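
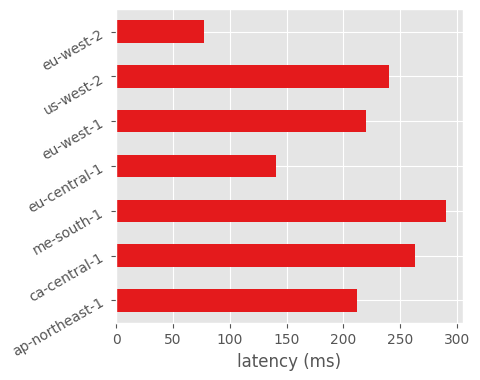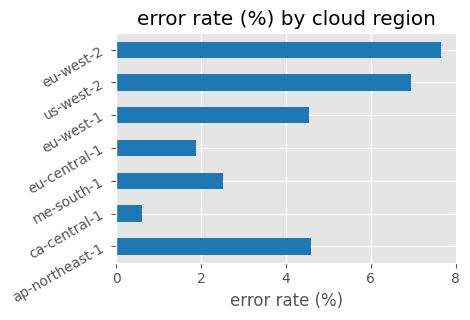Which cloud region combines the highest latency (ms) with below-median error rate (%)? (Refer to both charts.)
Chart 2 median error rate (%) ≈ 5; below-median cloud regions: ca-central-1, me-south-1, eu-central-1. Among those, me-south-1 has the highest latency (ms) (≈ 300).

me-south-1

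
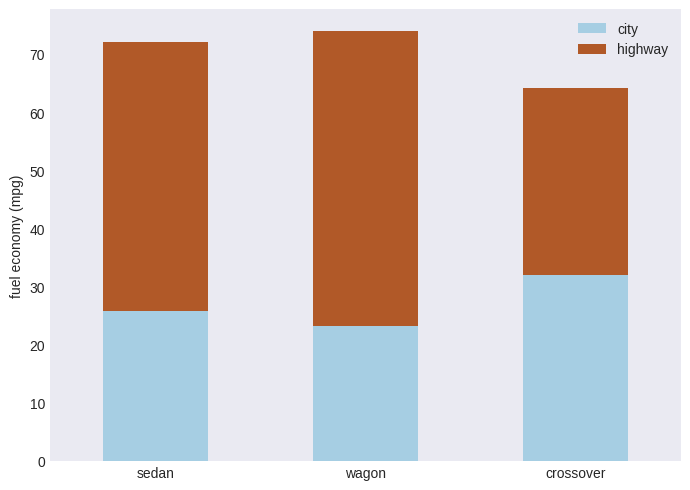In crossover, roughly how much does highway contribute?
highway top ≈ 60, bottom ≈ 30; segment ≈ 30.

≈ 30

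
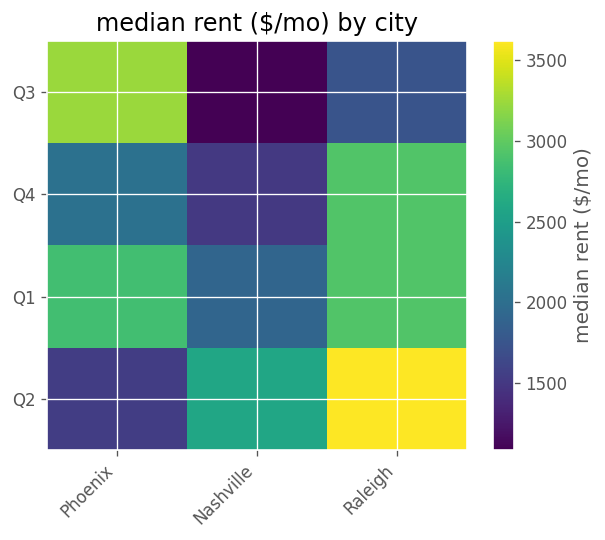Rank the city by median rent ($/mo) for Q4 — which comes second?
Phoenix

Top 3 for Q4: Raleigh ≈ 3000, Phoenix ≈ 2000, Nashville ≈ 1500.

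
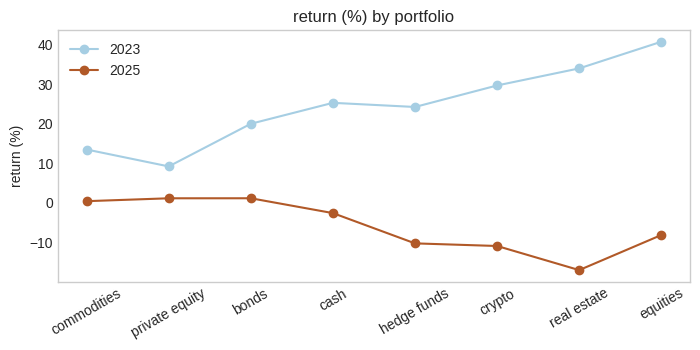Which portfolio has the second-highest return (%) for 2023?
real estate

Top 3 for 2023: equities ≈ 40, real estate ≈ 35, crypto ≈ 30.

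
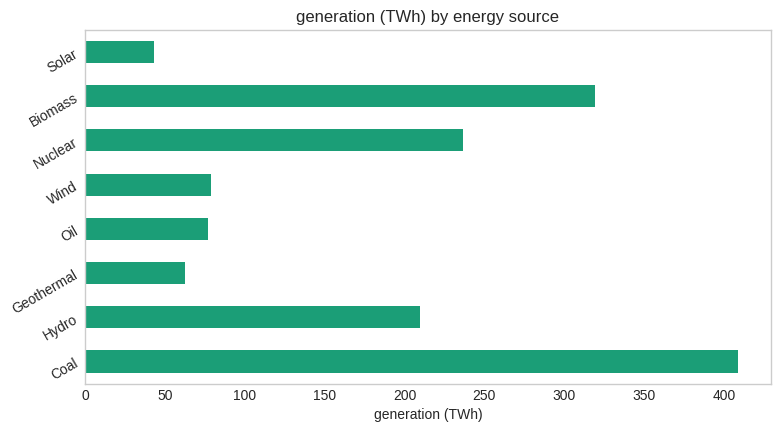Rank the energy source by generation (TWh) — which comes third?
Nuclear

Top 4: Coal ≈ 400, Biomass ≈ 300, Nuclear ≈ 250, Hydro ≈ 200.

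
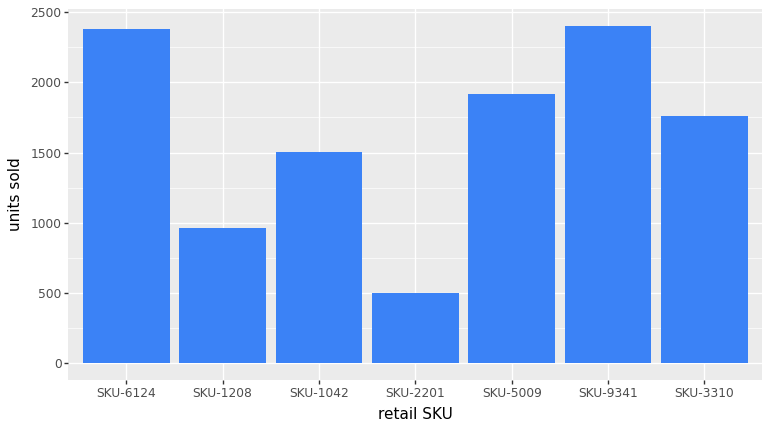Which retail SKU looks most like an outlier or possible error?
SKU-2201

SKU-2201 ≈ 400; the rest sit between ≈ 1000 and ≈ 2400.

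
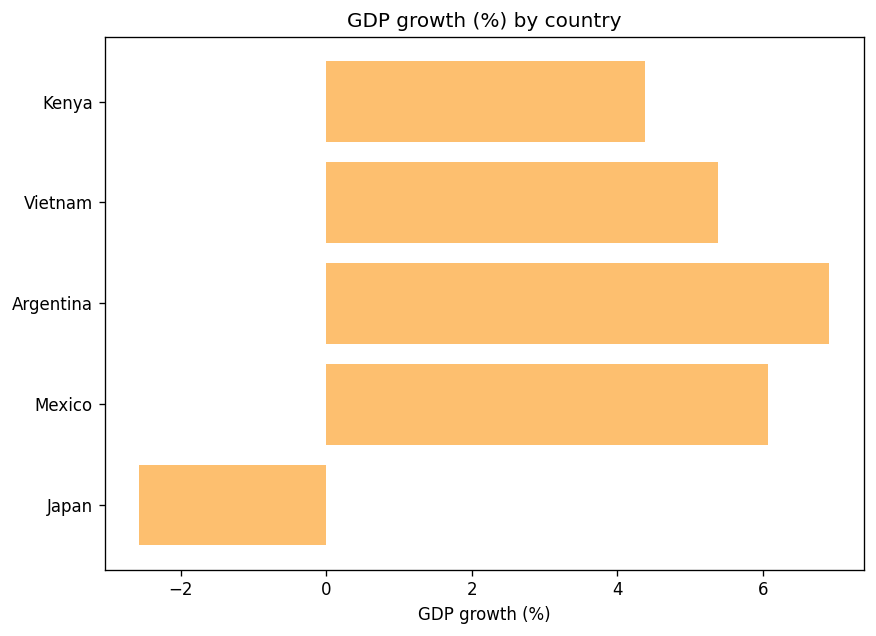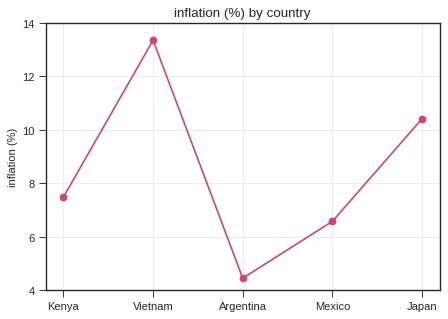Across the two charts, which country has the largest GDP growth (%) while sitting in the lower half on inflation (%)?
Chart 2 median inflation (%) ≈ 8; below-median countries: Argentina, Mexico. Among those, Argentina has the highest GDP growth (%) (≈ 7).

Argentina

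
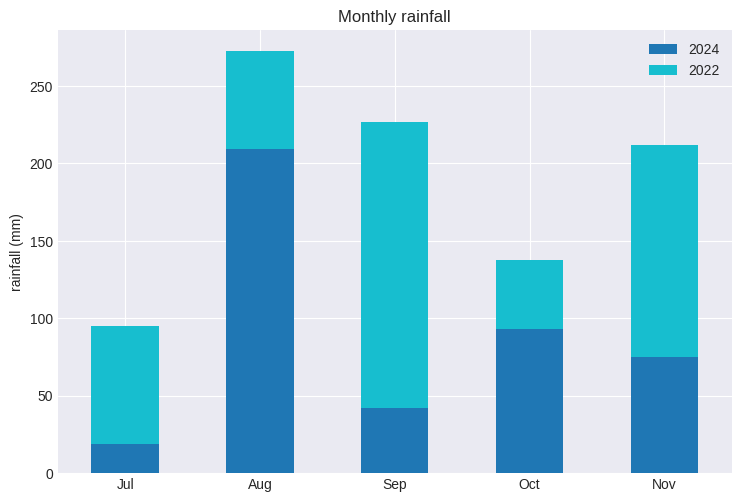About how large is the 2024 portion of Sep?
2024 top ≈ 50, bottom ≈ 0; segment ≈ 50.

≈ 50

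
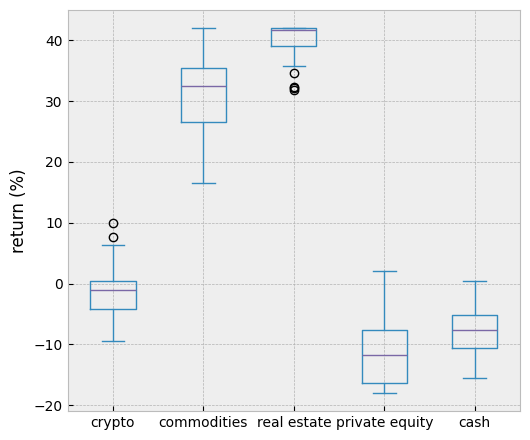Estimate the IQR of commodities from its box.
Q3 ≈ 35, Q1 ≈ 25; IQR ≈ 10.

≈ 10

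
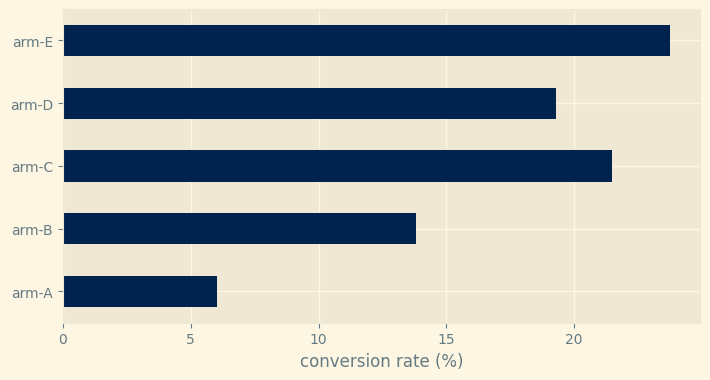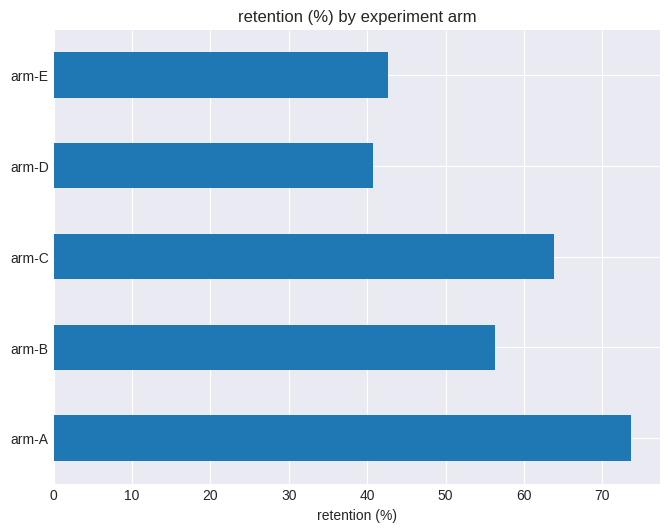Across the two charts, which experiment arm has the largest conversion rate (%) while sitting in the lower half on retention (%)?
arm-E

Chart 2 median retention (%) ≈ 60; below-median experiment arms: arm-D, arm-E. Among those, arm-E has the highest conversion rate (%) (≈ 25).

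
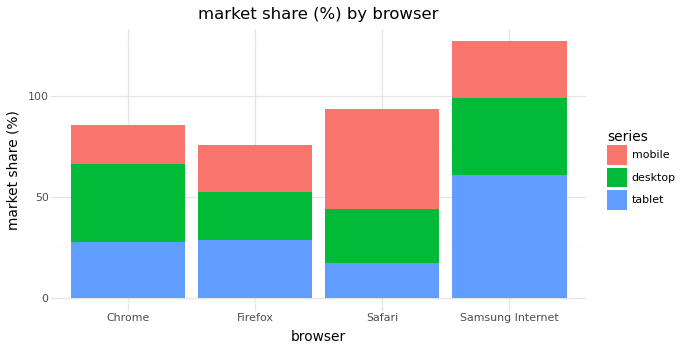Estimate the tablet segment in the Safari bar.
tablet top ≈ 20, bottom ≈ 0; segment ≈ 20.

≈ 20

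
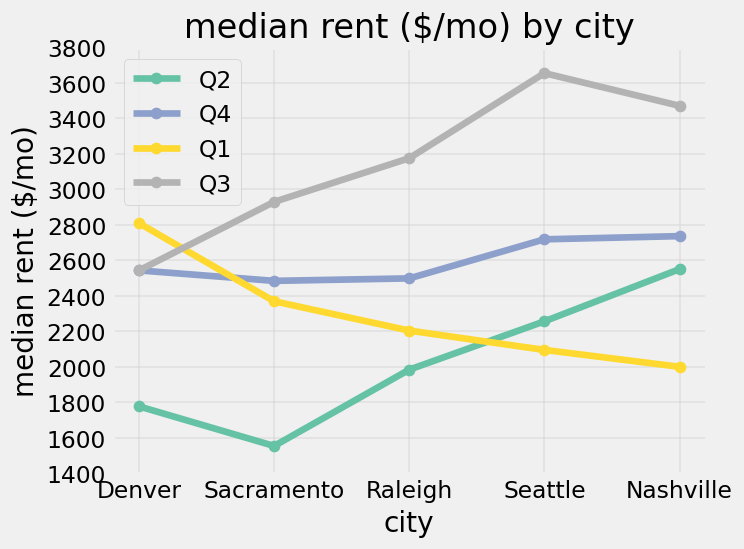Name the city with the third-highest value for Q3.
Raleigh

Top 4 for Q3: Seattle ≈ 3600, Nashville ≈ 3400, Raleigh ≈ 3200, Sacramento ≈ 3000.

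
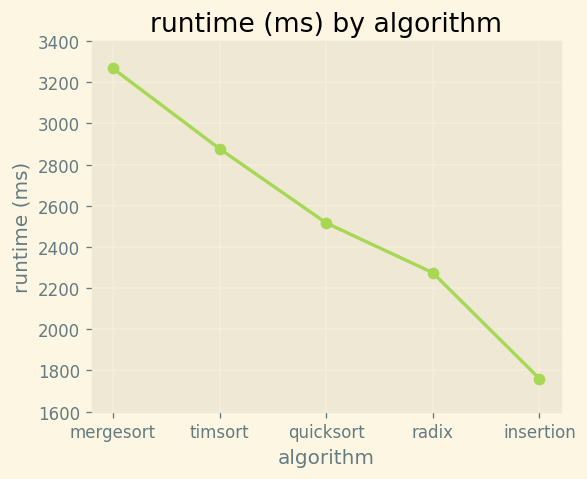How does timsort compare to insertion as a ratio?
timsort ≈ 2800, insertion ≈ 1800; 2800/1800 ≈ 1.56.

≈ 1.56×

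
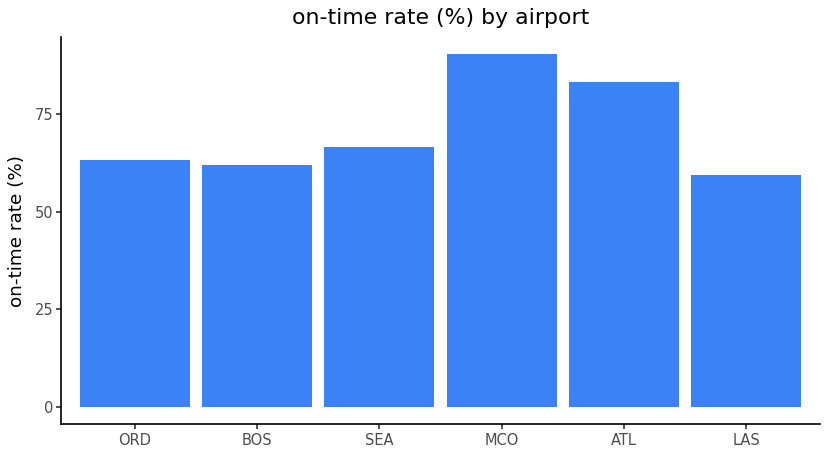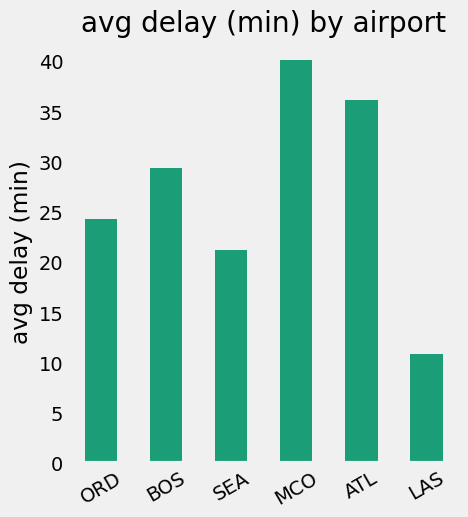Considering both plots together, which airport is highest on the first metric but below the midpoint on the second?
Chart 2 median avg delay (min) ≈ 25; below-median airports: ORD, SEA, LAS. Among those, SEA has the highest on-time rate (%) (≈ 70).

SEA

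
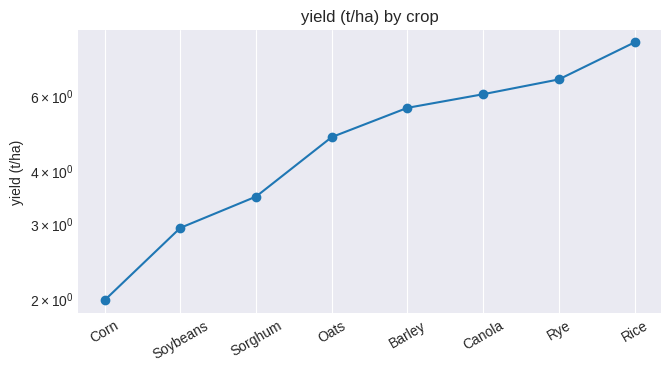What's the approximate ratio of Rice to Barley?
Rice ≈ 8.0, Barley ≈ 5.5; 8.0/5.5 ≈ 1.45.

≈ 1.45×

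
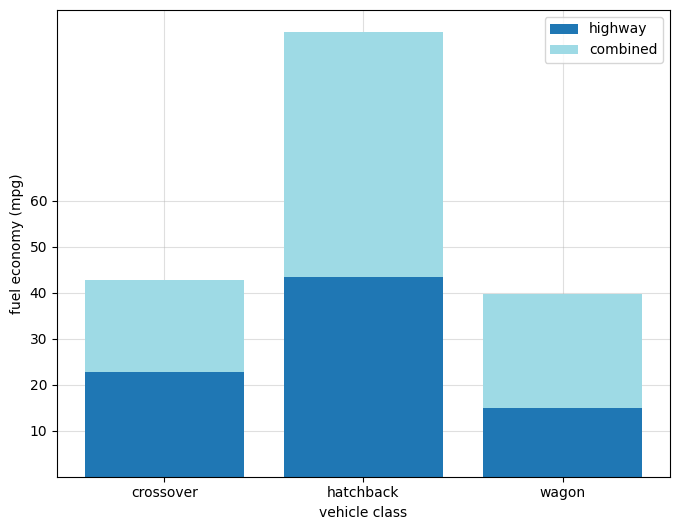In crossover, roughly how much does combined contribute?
≈ 20

combined top ≈ 40, bottom ≈ 20; segment ≈ 20.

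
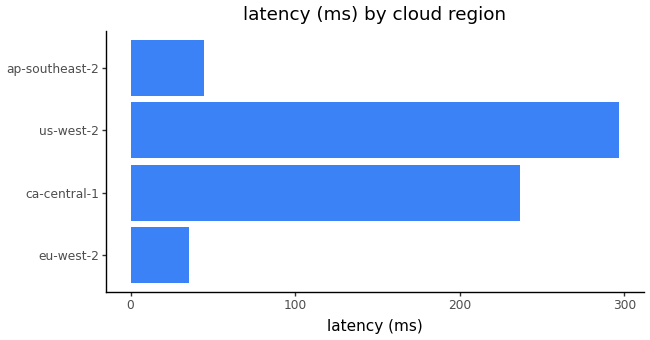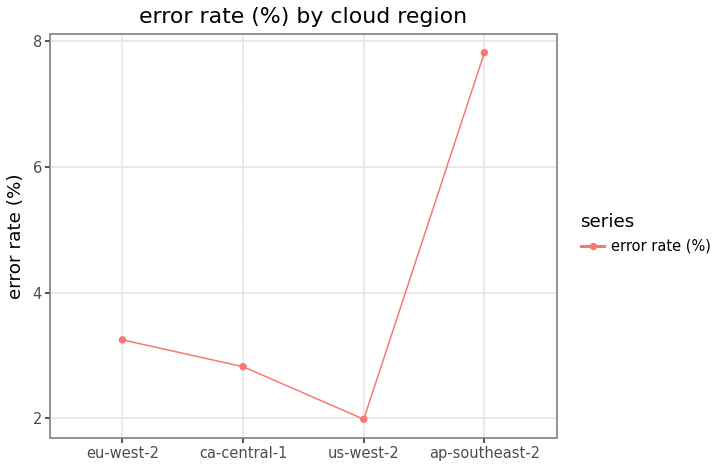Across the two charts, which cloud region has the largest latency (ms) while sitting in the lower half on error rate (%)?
us-west-2

Chart 2 median error rate (%) ≈ 3; below-median cloud regions: ca-central-1, us-west-2. Among those, us-west-2 has the highest latency (ms) (≈ 300).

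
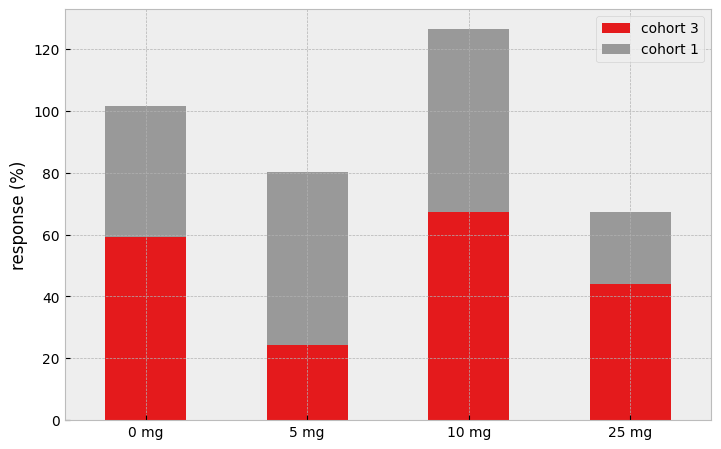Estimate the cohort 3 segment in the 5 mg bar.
≈ 20

cohort 3 top ≈ 20, bottom ≈ 0; segment ≈ 20.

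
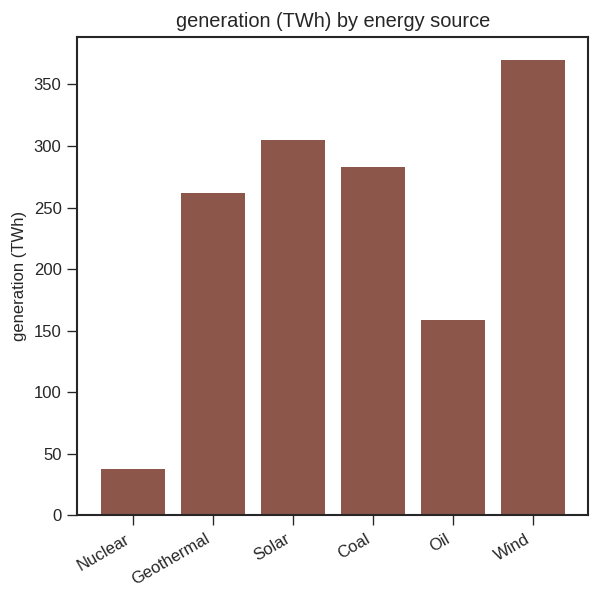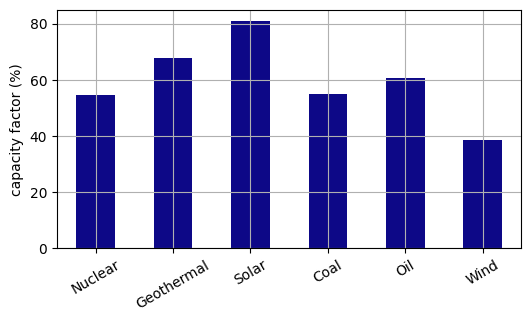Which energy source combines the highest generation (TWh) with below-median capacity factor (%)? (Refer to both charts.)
Wind

Chart 2 median capacity factor (%) ≈ 60; below-median energy sources: Nuclear, Coal, Wind. Among those, Wind has the highest generation (TWh) (≈ 350).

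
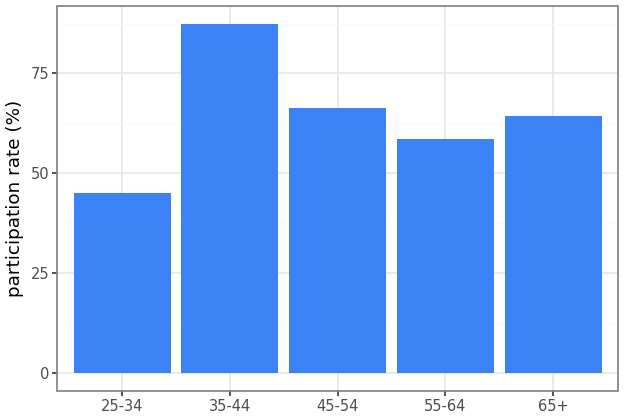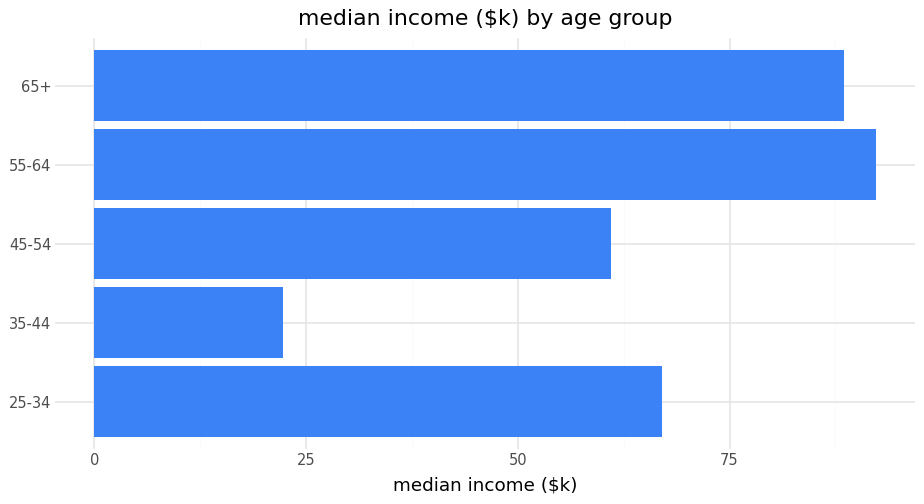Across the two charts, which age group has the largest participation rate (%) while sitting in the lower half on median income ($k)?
35-44

Chart 2 median median income ($k) ≈ 70; below-median age groups: 35-44, 45-54. Among those, 35-44 has the highest participation rate (%) (≈ 90).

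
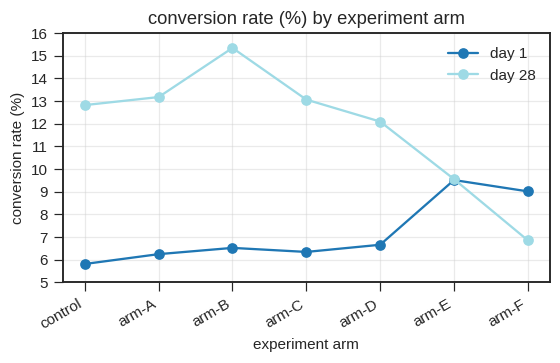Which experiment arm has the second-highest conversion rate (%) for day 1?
Top 3 for day 1: arm-E ≈ 10, arm-F ≈ 9, arm-D ≈ 7.

arm-F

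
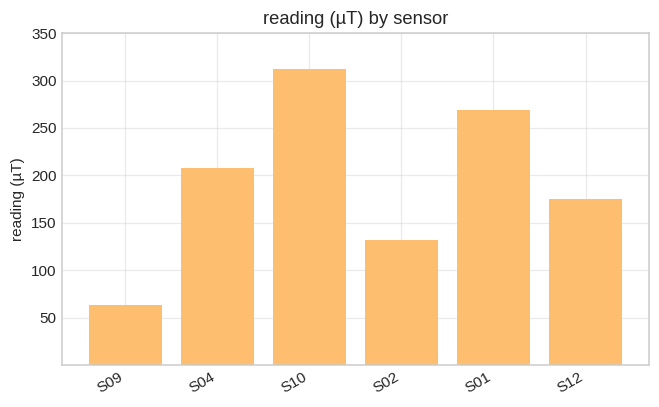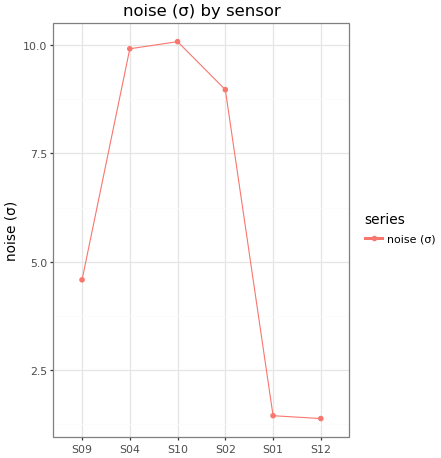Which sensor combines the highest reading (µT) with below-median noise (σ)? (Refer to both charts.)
S01

Chart 2 median noise (σ) ≈ 7; below-median sensors: S09, S01, S12. Among those, S01 has the highest reading (µT) (≈ 250).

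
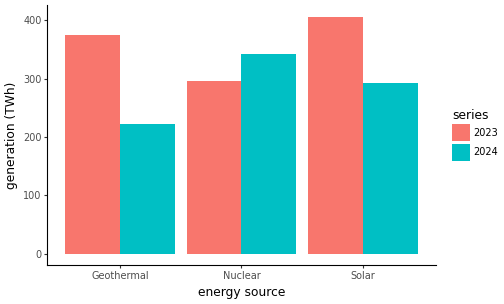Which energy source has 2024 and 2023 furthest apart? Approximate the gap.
Geothermal: 2024 ≈ 200, 2023 ≈ 400 → gap ≈ 200. Next-largest (Solar) is only ≈ 100.

Geothermal, ≈ 200 TWh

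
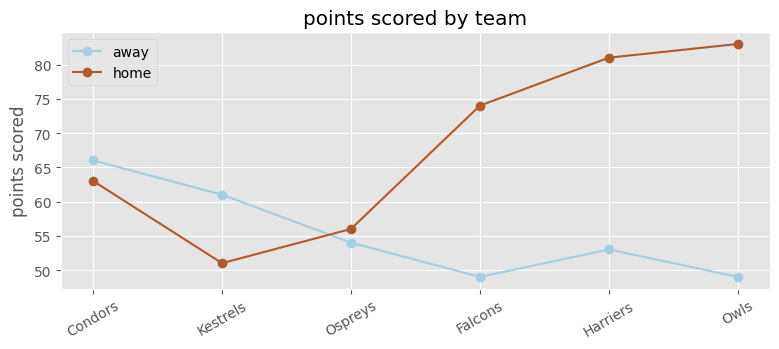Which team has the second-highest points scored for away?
Kestrels

Top 3 for away: Condors ≈ 65, Kestrels ≈ 60, Ospreys ≈ 55.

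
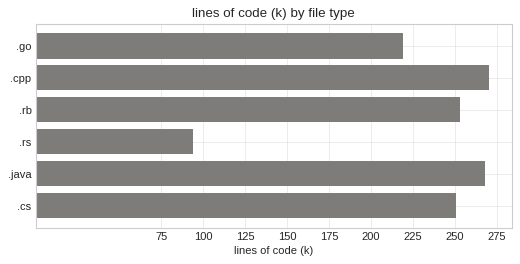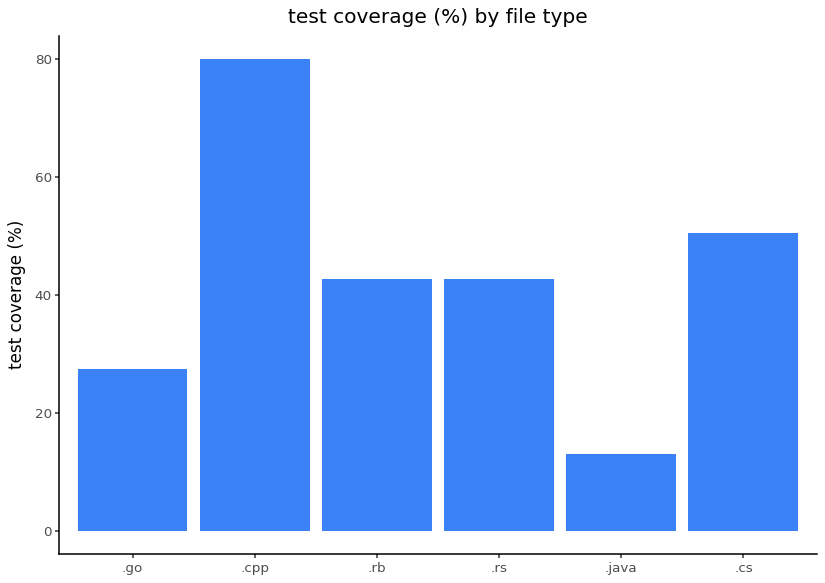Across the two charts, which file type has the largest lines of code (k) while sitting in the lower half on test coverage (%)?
.java

Chart 2 median test coverage (%) ≈ 40; below-median file types: .go, .rb, .java. Among those, .java has the highest lines of code (k) (≈ 275).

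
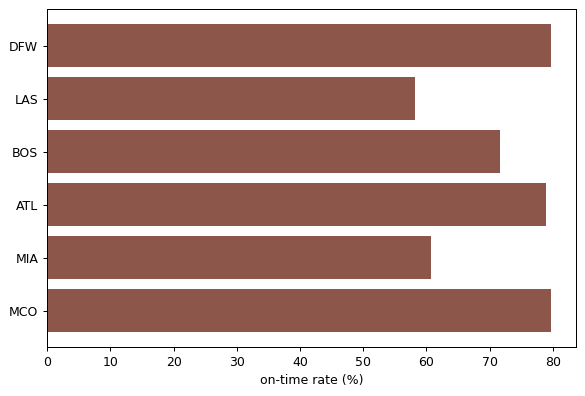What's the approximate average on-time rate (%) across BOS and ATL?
(70 + 80) / 2 ≈ 75.

≈ 75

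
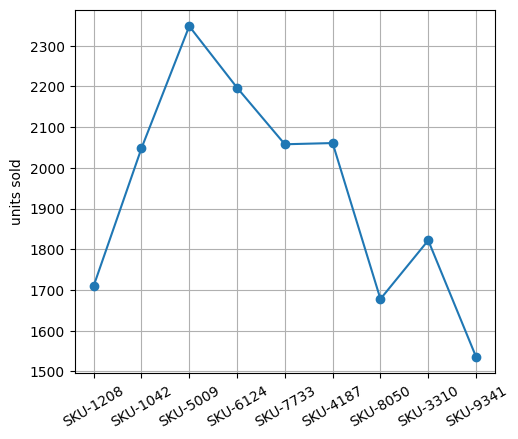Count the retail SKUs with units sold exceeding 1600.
8

Above 1600: SKU-1208, SKU-1042, SKU-5009, SKU-6124, SKU-7733, SKU-4187, SKU-8050, SKU-3310.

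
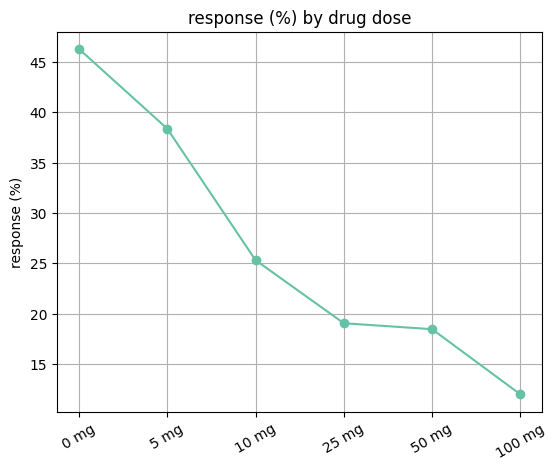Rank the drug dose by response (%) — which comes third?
10 mg

Top 4: 0 mg ≈ 45, 5 mg ≈ 40, 10 mg ≈ 25, 25 mg ≈ 20.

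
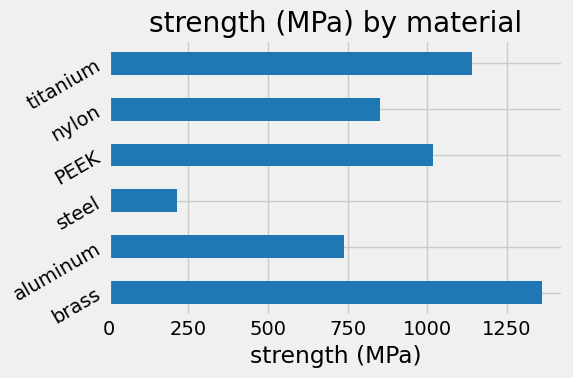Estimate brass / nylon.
brass ≈ 1400, nylon ≈ 800; 1400/800 ≈ 1.75.

≈ 1.75×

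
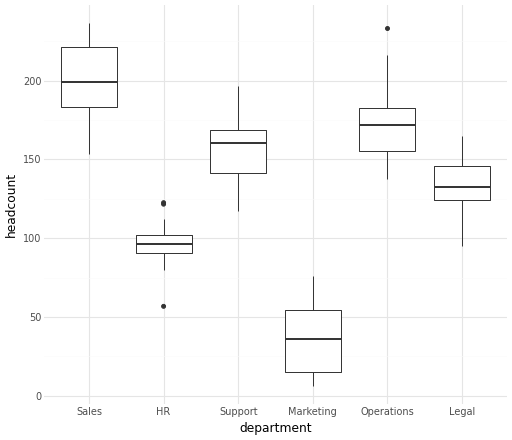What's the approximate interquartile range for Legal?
≈ 20

Q3 ≈ 140, Q1 ≈ 120; IQR ≈ 20.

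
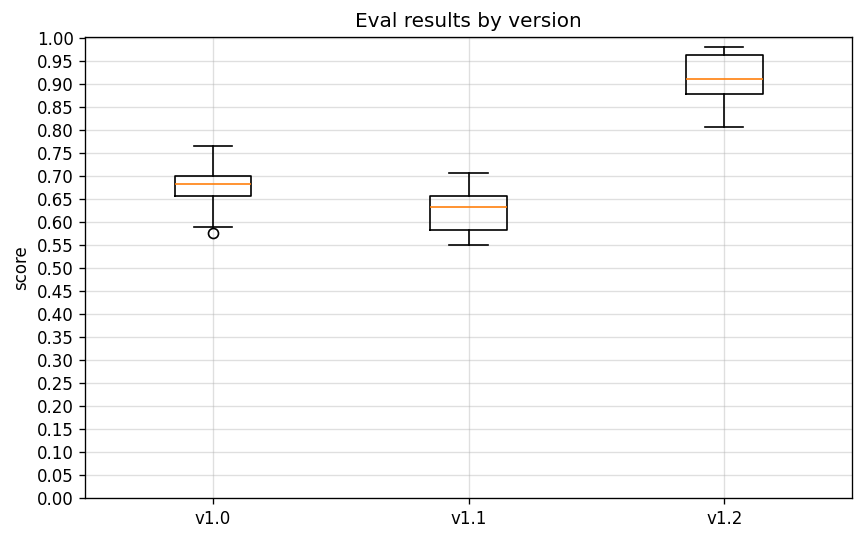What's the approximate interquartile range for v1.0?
Q3 ≈ 0.70, Q1 ≈ 0.65; IQR ≈ 0.05.

≈ 0.05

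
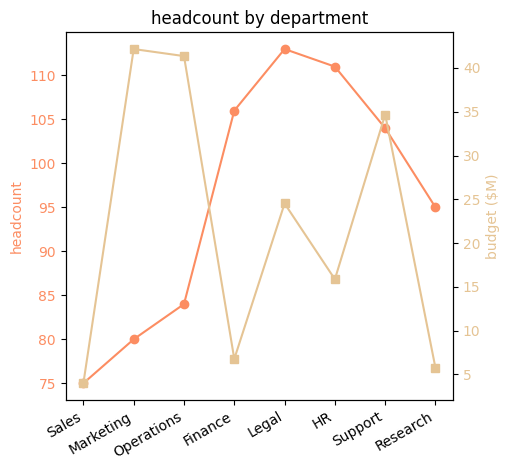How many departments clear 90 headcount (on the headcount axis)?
5

Above 90: Finance, Legal, HR, Support, Research.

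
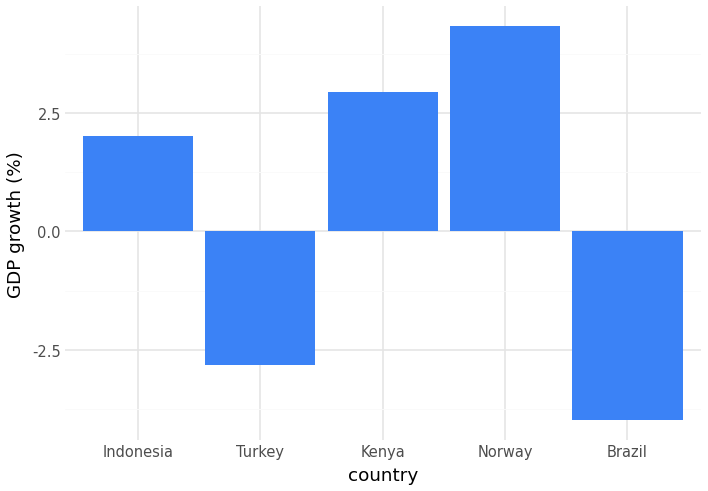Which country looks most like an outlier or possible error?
Brazil

Brazil ≈ -4; the rest sit between ≈ -3 and ≈ 4.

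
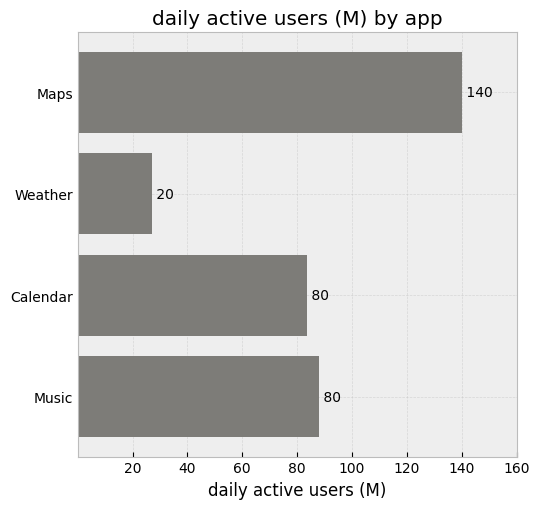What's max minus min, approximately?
Max Maps ≈ 140, min Weather ≈ 20; range ≈ 120.

≈ 120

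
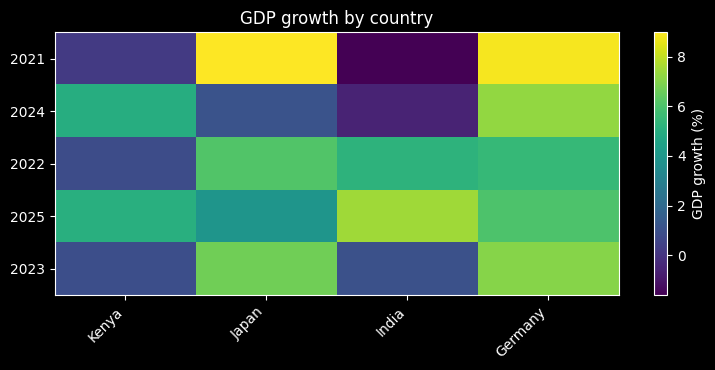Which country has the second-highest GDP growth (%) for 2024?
Top 3 for 2024: Germany ≈ 7, Kenya ≈ 5, Japan ≈ 1.

Kenya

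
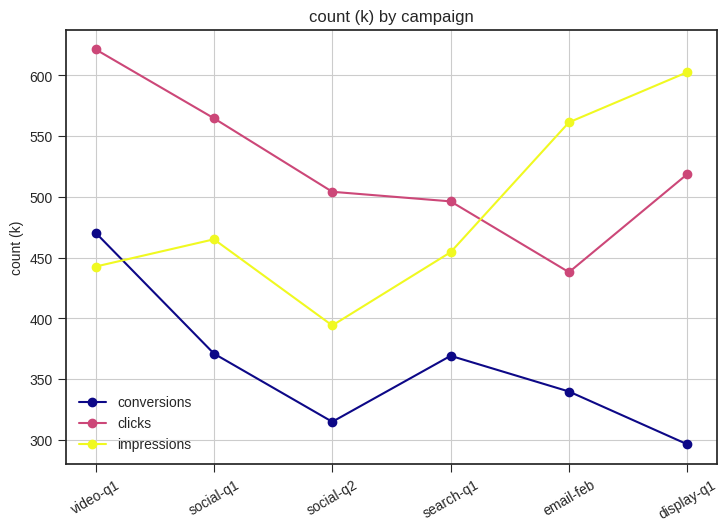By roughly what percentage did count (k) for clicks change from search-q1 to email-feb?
search-q1 ≈ 500, email-feb ≈ 450; (450 − 500) / 500 ≈ -10%.

≈ -10%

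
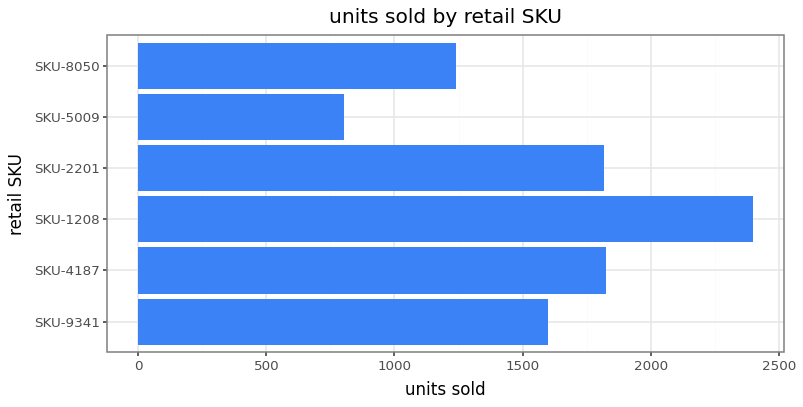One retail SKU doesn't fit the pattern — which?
SKU-5009 ≈ 800; the rest sit between ≈ 1200 and ≈ 2400.

SKU-5009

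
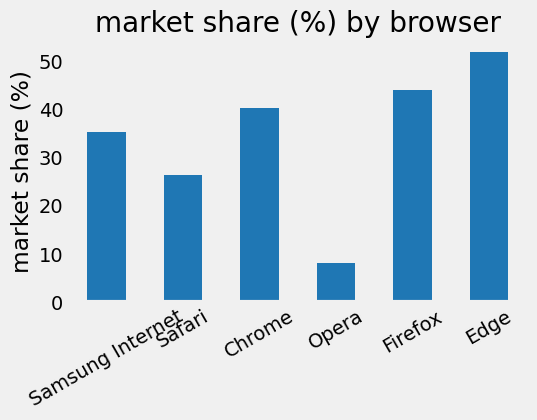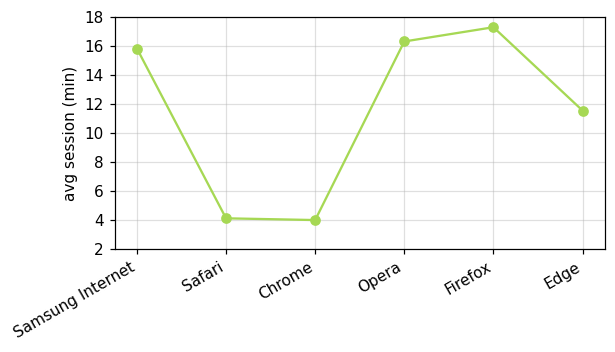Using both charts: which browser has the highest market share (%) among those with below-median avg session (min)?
Edge

Chart 2 median avg session (min) ≈ 14; below-median browsers: Safari, Chrome, Edge. Among those, Edge has the highest market share (%) (≈ 50).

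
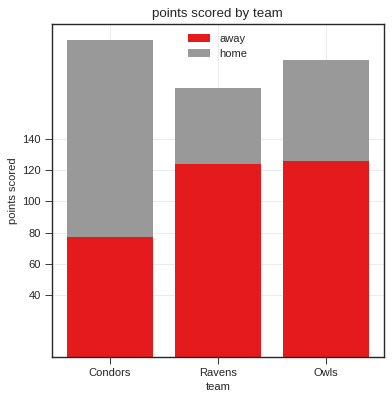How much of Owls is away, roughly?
≈ 120

away top ≈ 120, bottom ≈ 0; segment ≈ 120.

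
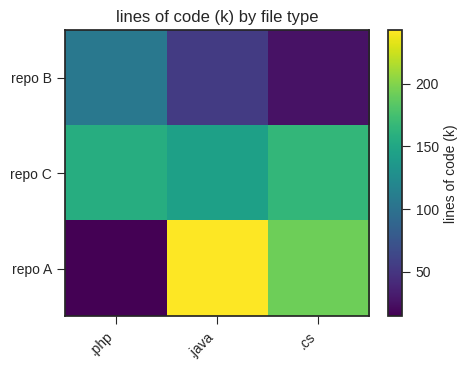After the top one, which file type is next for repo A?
Top 3 for repo A: .java ≈ 240, .cs ≈ 200, .php ≈ 20.

.cs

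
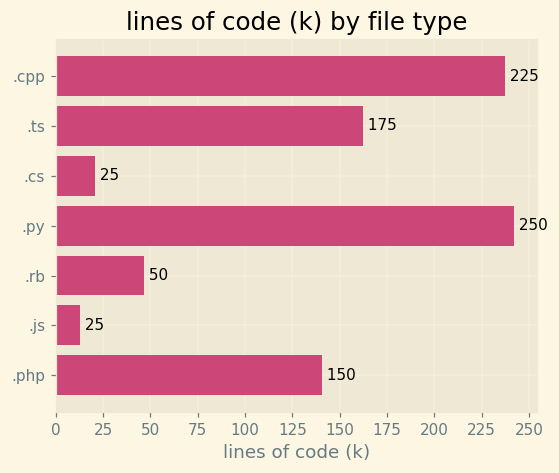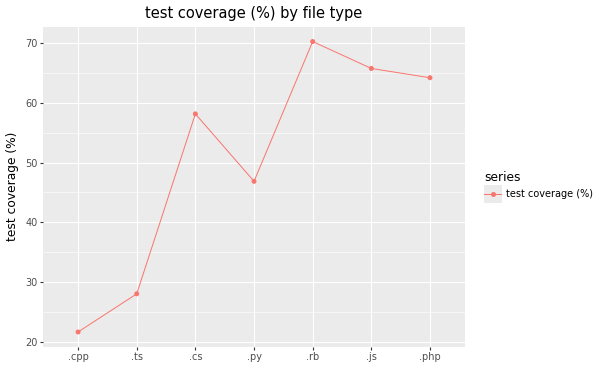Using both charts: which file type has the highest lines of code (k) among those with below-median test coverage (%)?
Chart 2 median test coverage (%) ≈ 60; below-median file types: .cpp, .ts, .py. Among those, .py has the highest lines of code (k) (≈ 250).

.py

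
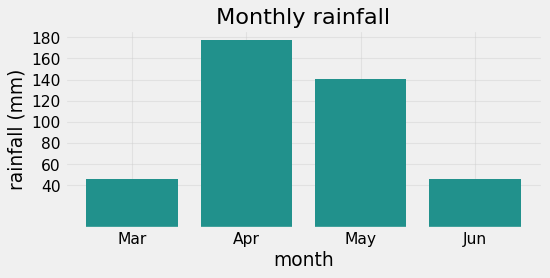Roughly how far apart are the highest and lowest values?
Max Apr ≈ 180, min Jun ≈ 40; range ≈ 140.

≈ 140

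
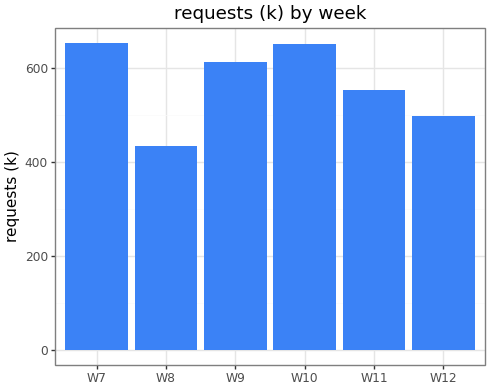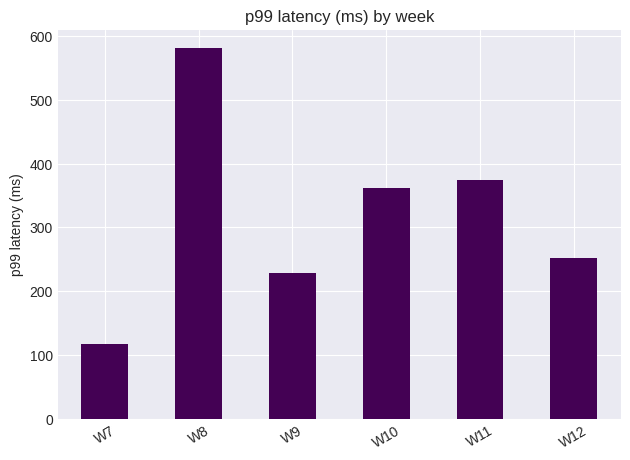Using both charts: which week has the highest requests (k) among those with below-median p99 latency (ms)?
Chart 2 median p99 latency (ms) ≈ 300; below-median weeks: W7, W9, W12. Among those, W7 has the highest requests (k) (≈ 700).

W7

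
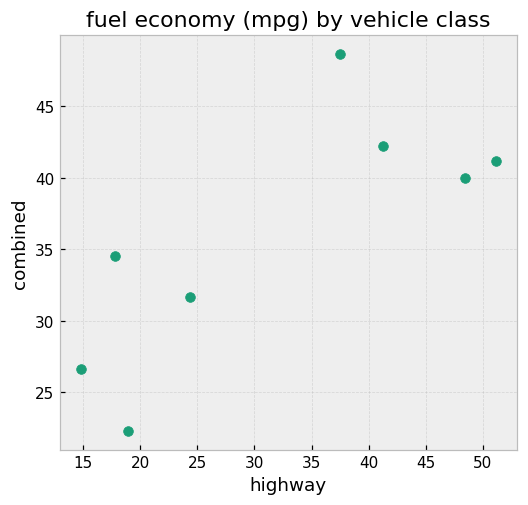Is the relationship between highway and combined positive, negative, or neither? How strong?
Points are positively correlated; strong (|r| ≈ 0.8).

positive, strong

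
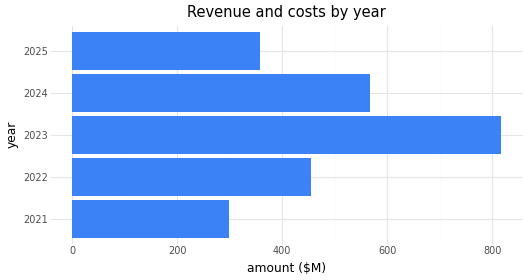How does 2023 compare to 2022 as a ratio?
≈ 1.6×

2023 ≈ 800, 2022 ≈ 500; 800/500 ≈ 1.6.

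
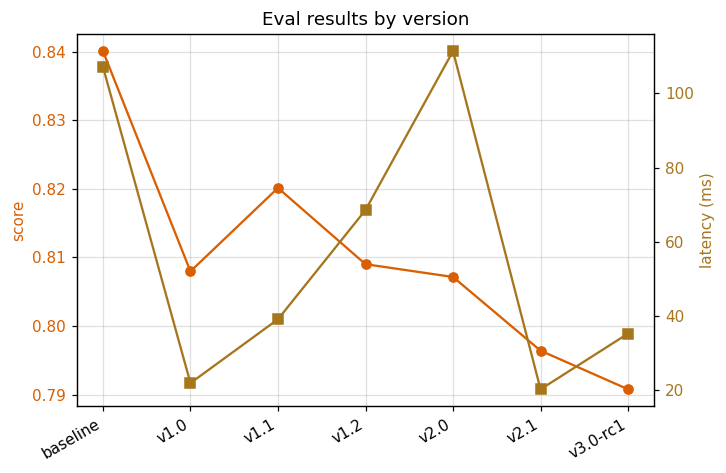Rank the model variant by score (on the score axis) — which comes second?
Top 3 (on the score axis): baseline ≈ 0.84, v1.1 ≈ 0.82, v1.2 ≈ 0.81.

v1.1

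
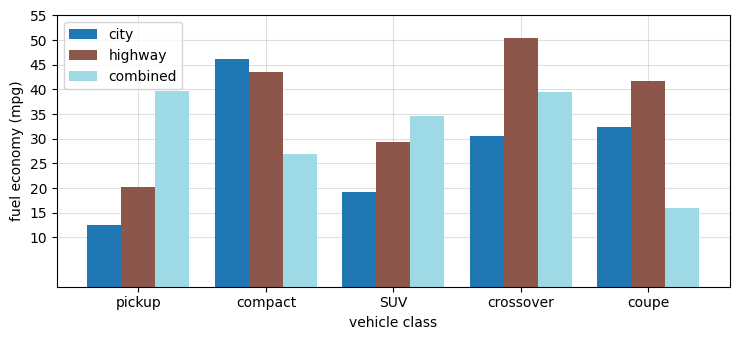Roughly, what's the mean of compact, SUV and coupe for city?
(45 + 20 + 30) / 3 ≈ 32.

≈ 32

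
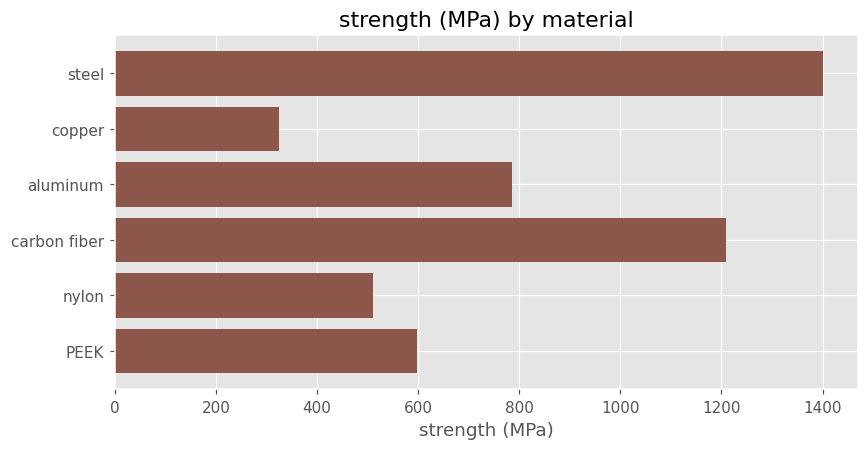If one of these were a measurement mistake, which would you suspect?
steel

steel ≈ 1400; the rest sit between ≈ 400 and ≈ 1200.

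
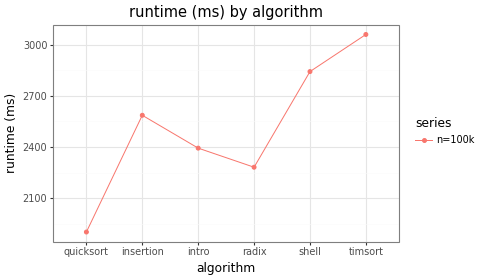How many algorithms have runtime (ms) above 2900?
Above 2900: timsort.

1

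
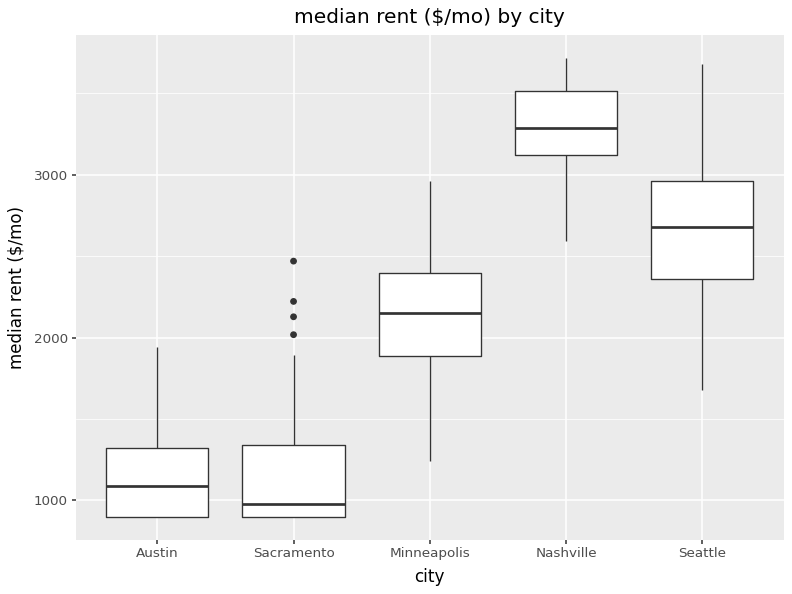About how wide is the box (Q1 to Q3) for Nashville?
≈ 400

Q3 ≈ 3600, Q1 ≈ 3200; IQR ≈ 400.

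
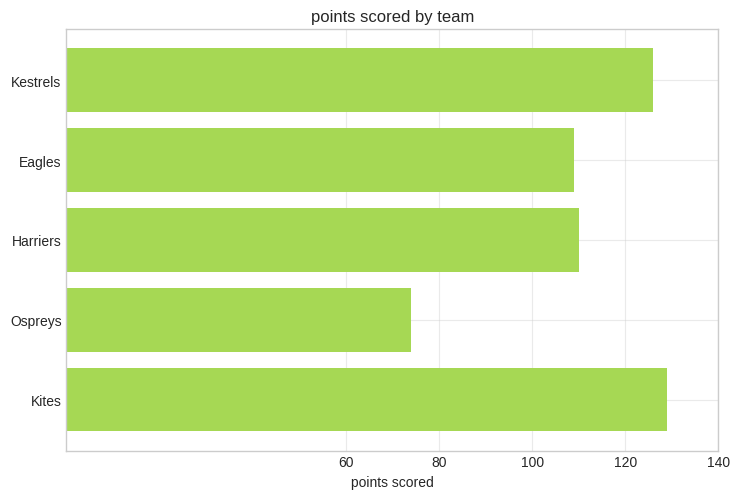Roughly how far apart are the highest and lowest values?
Max Kites ≈ 120, min Ospreys ≈ 80; range ≈ 40.

≈ 40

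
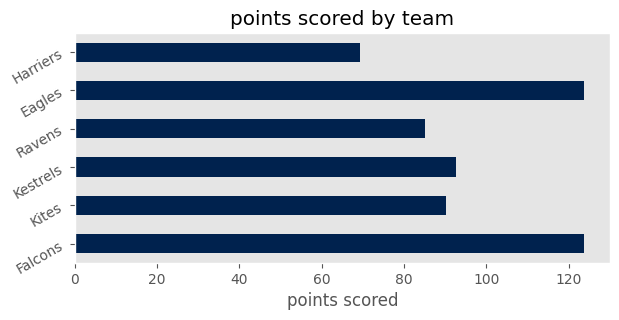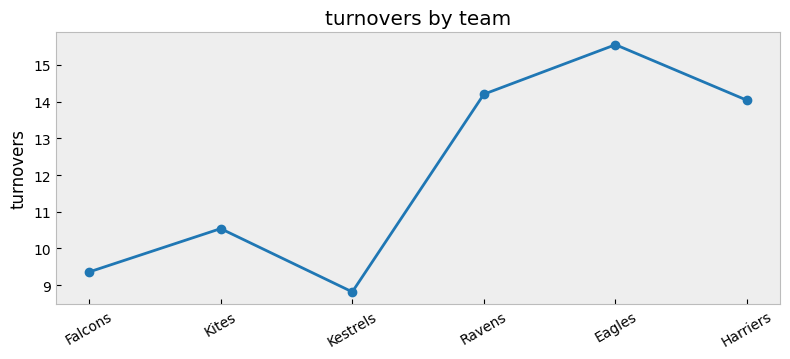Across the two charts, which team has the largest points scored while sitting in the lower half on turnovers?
Falcons

Chart 2 median turnovers ≈ 12; below-median teams: Falcons, Kites, Kestrels. Among those, Falcons has the highest points scored (≈ 120).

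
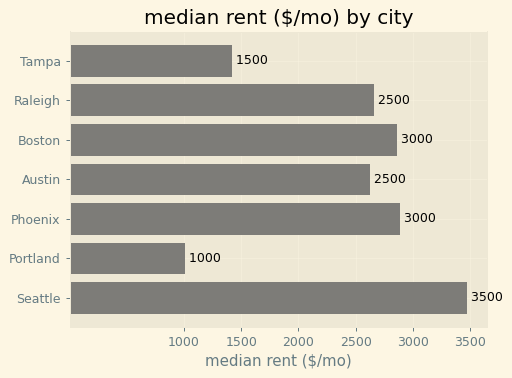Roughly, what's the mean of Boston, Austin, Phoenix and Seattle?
(3000 + 2500 + 3000 + 3500) / 4 ≈ 3000.

≈ 3000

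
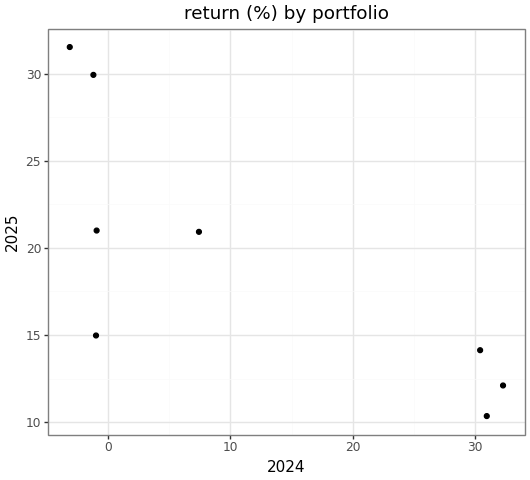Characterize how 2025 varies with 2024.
negative, strong

Points are negatively correlated; strong (|r| ≈ 0.8).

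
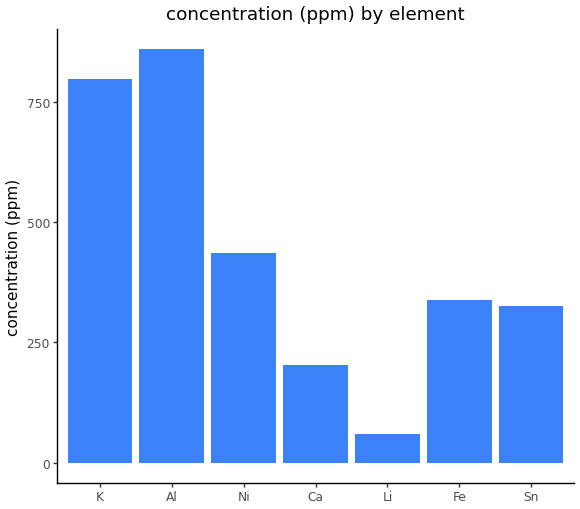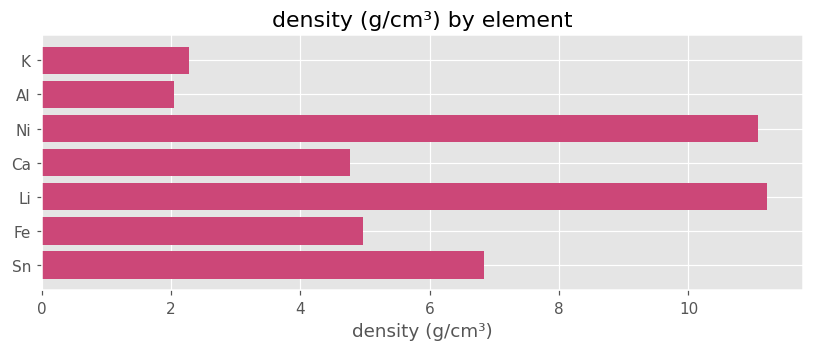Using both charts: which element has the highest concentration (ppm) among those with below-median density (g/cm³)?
Chart 2 median density (g/cm³) ≈ 4; below-median elements: K, Al, Ca. Among those, Al has the highest concentration (ppm) (≈ 900).

Al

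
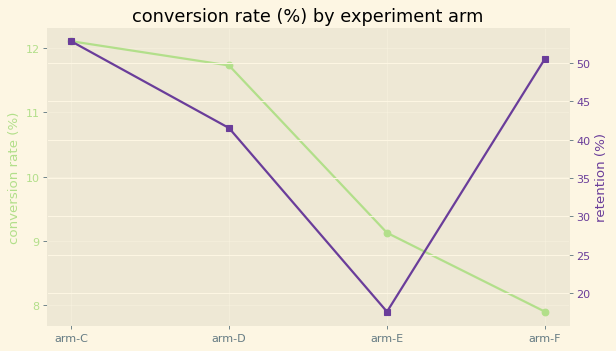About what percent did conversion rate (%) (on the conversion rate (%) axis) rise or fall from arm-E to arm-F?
arm-E ≈ 9.0, arm-F ≈ 8.0; (8.0 − 9.0) / 9.0 ≈ -11.1%.

≈ -11.1%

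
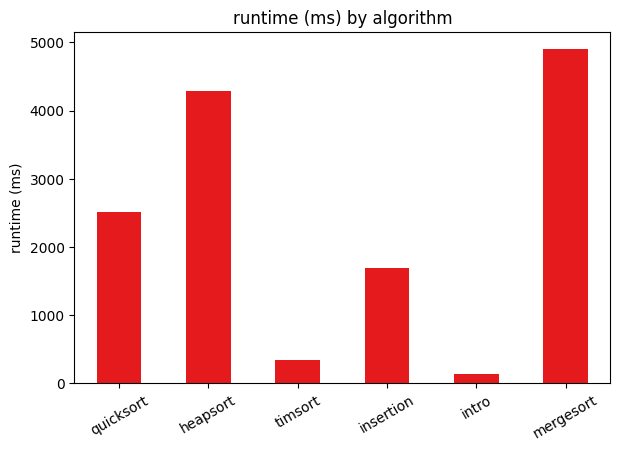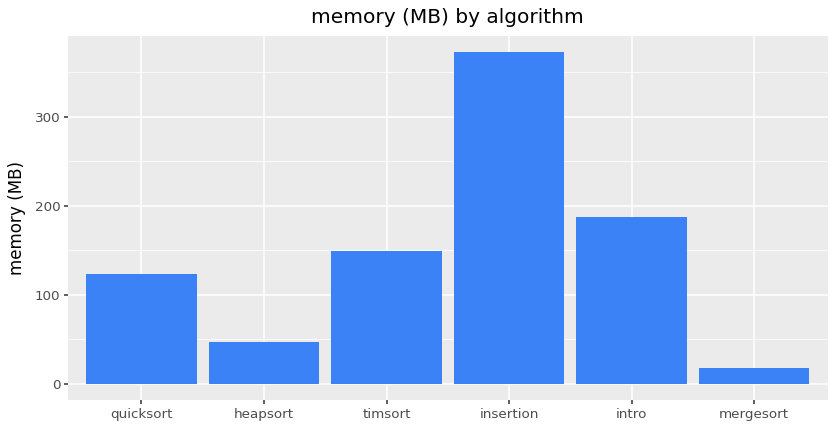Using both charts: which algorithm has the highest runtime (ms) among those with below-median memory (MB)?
mergesort

Chart 2 median memory (MB) ≈ 150; below-median algorithms: quicksort, heapsort, mergesort. Among those, mergesort has the highest runtime (ms) (≈ 5000).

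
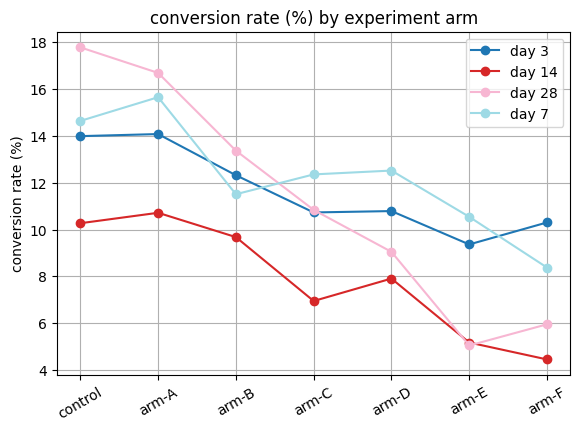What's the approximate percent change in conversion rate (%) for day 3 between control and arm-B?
≈ -14.3%

control ≈ 14, arm-B ≈ 12; (12 − 14) / 14 ≈ -14.3%.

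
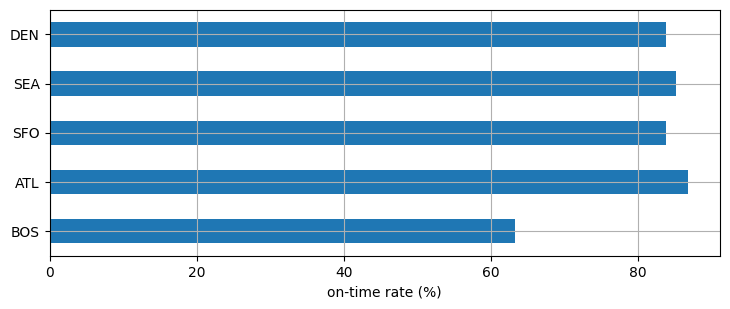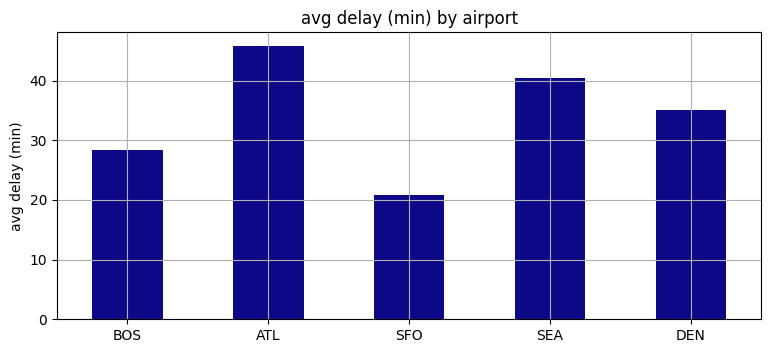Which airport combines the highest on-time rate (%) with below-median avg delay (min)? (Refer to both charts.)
Chart 2 median avg delay (min) ≈ 35; below-median airports: BOS, SFO. Among those, SFO has the highest on-time rate (%) (≈ 80).

SFO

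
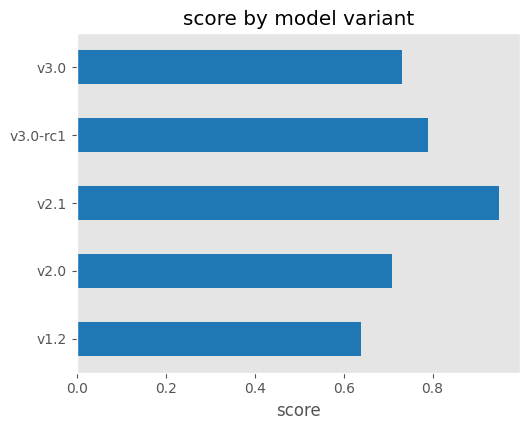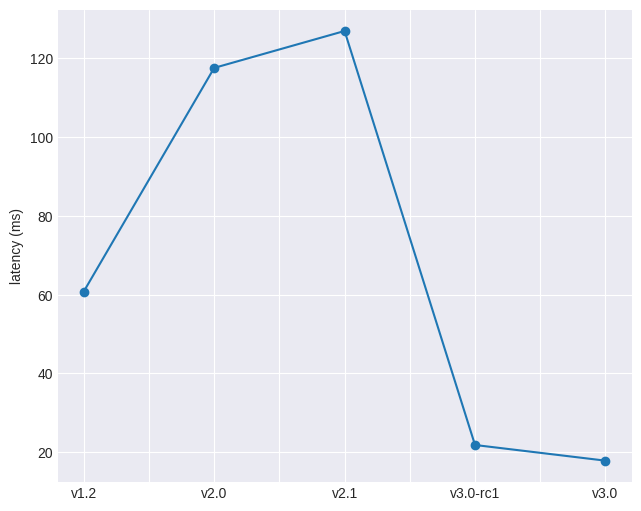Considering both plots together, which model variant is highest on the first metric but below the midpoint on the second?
v3.0-rc1

Chart 2 median latency (ms) ≈ 60; below-median model variants: v3.0-rc1, v3.0. Among those, v3.0-rc1 has the highest score (≈ 0.8).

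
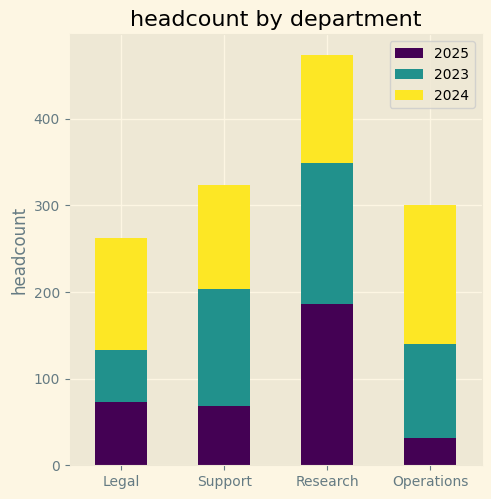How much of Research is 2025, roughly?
≈ 200

2025 top ≈ 200, bottom ≈ 0; segment ≈ 200.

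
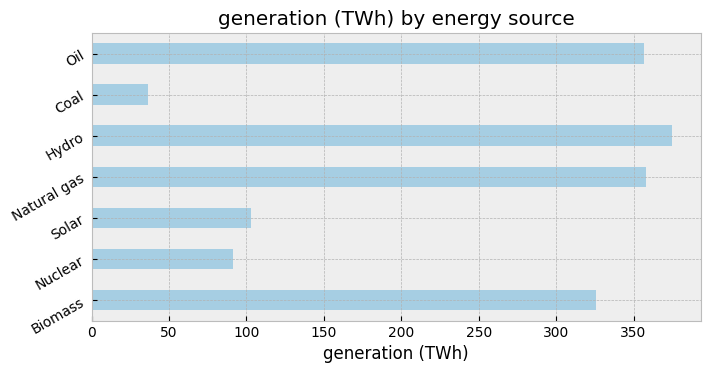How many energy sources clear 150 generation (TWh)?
4

Above 150: Biomass, Natural gas, Hydro, Oil.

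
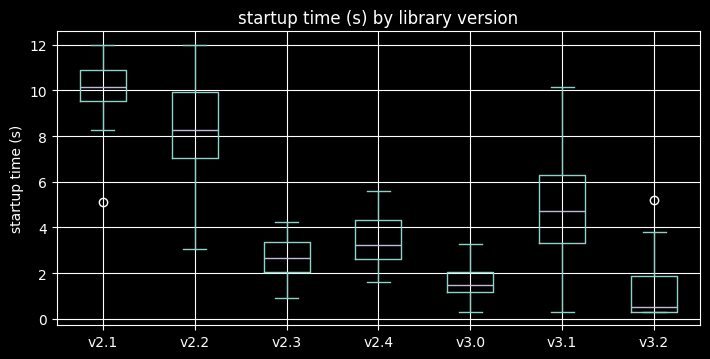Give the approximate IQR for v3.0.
≈ 1

Q3 ≈ 2, Q1 ≈ 1; IQR ≈ 1.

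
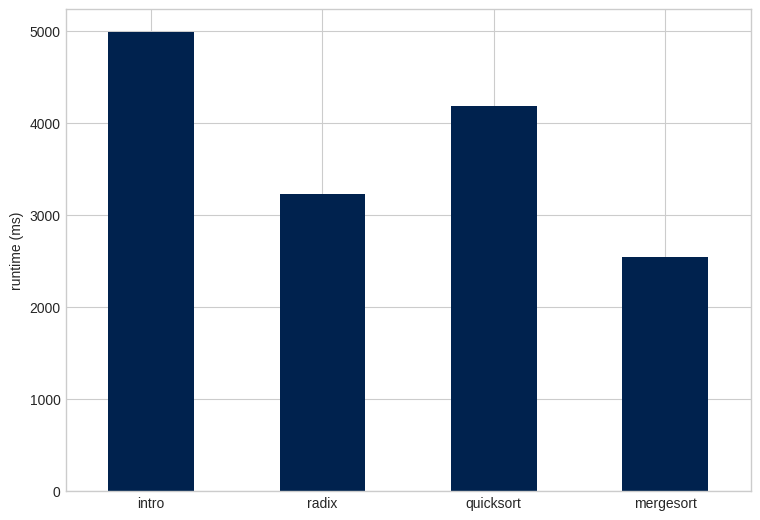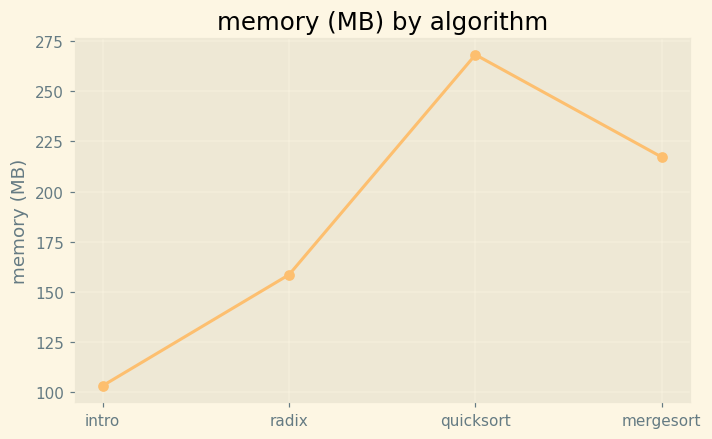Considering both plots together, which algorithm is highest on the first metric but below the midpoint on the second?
Chart 2 median memory (MB) ≈ 200; below-median algorithms: intro, radix. Among those, intro has the highest runtime (ms) (≈ 5000).

intro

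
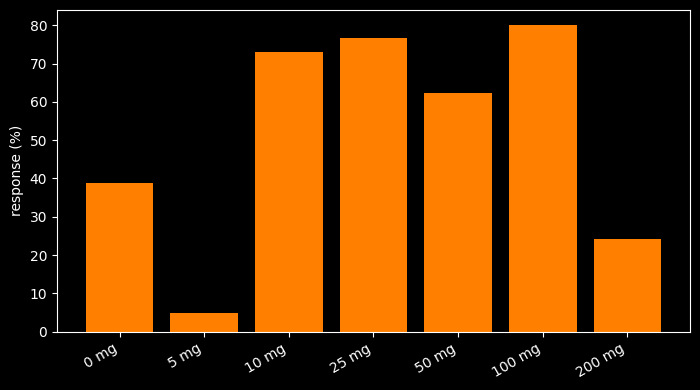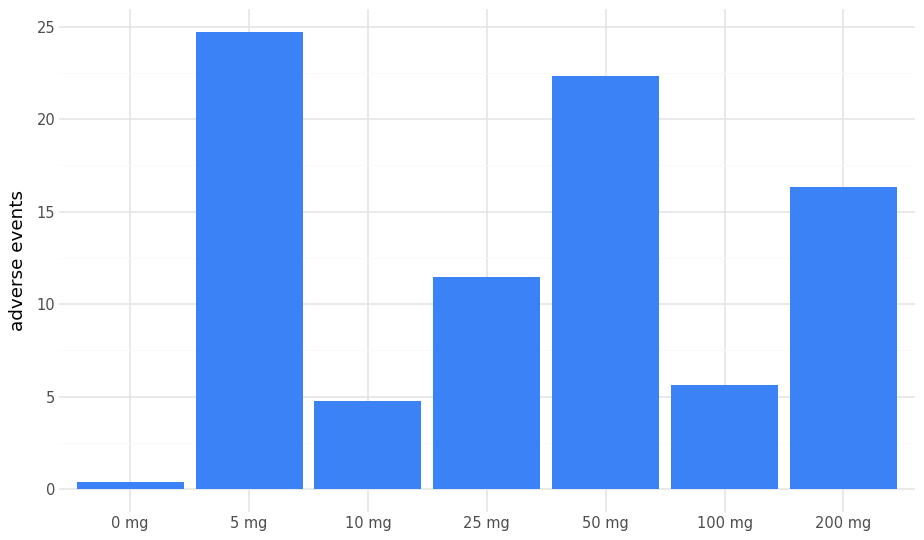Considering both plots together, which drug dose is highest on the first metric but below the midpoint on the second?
100 mg

Chart 2 median adverse events ≈ 10; below-median drug doses: 0 mg, 10 mg, 100 mg. Among those, 100 mg has the highest response (%) (≈ 80).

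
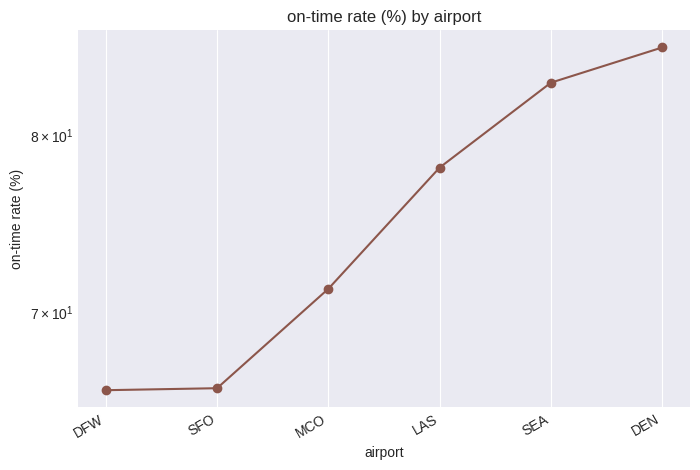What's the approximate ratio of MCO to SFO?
MCO ≈ 72, SFO ≈ 66; 72/66 ≈ 1.09.

≈ 1.09×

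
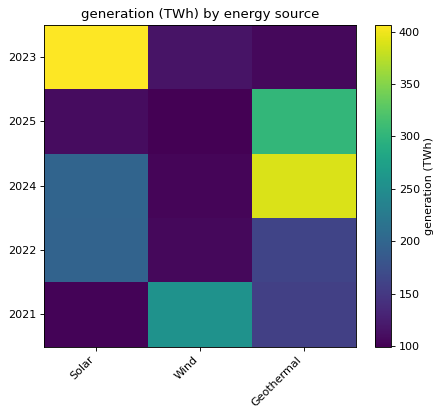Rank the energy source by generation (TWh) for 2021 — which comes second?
Geothermal

Top 3 for 2021: Wind ≈ 250, Geothermal ≈ 150, Solar ≈ 100.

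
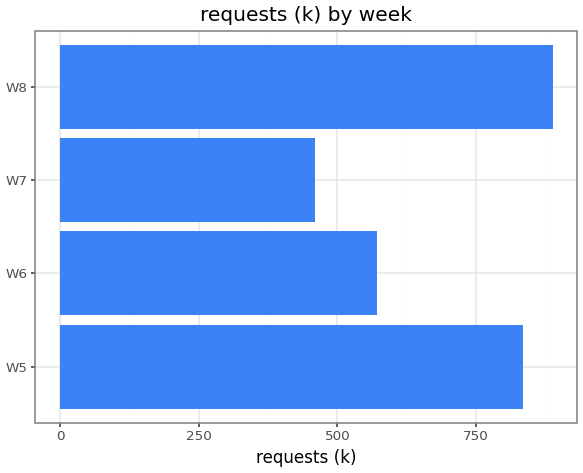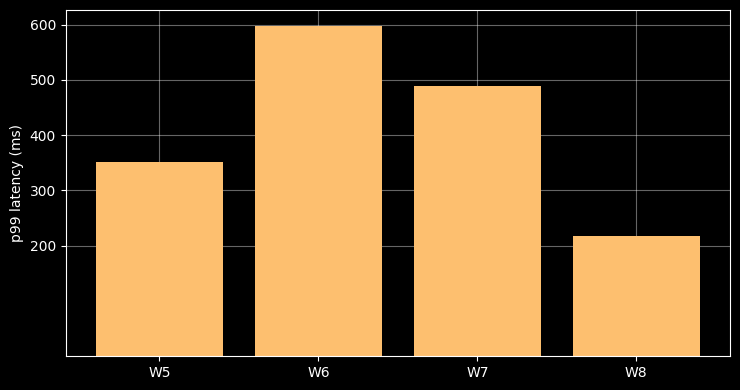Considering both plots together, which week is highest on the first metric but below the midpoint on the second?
W8

Chart 2 median p99 latency (ms) ≈ 400; below-median weeks: W5, W8. Among those, W8 has the highest requests (k) (≈ 900).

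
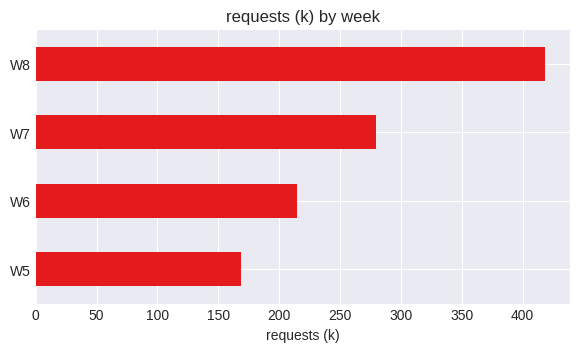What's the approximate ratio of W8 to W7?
≈ 1.33×

W8 ≈ 400, W7 ≈ 300; 400/300 ≈ 1.33.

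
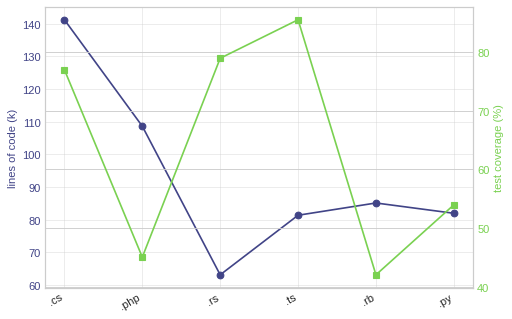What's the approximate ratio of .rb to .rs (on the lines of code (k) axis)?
.rb ≈ 90, .rs ≈ 60; 90/60 ≈ 1.5.

≈ 1.5×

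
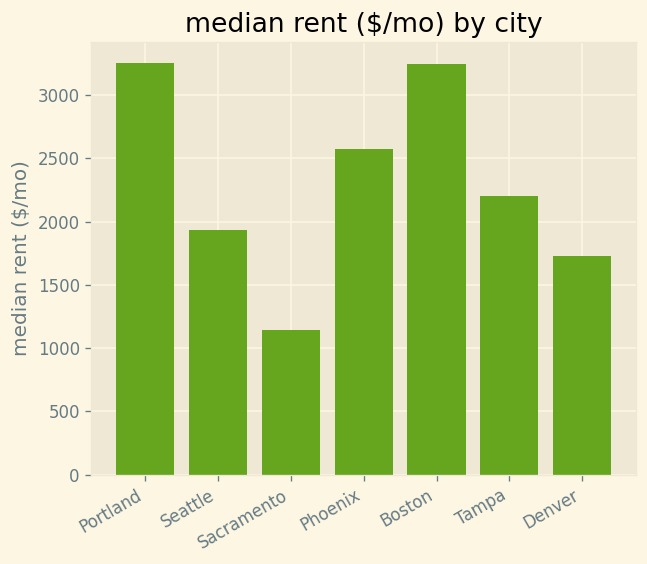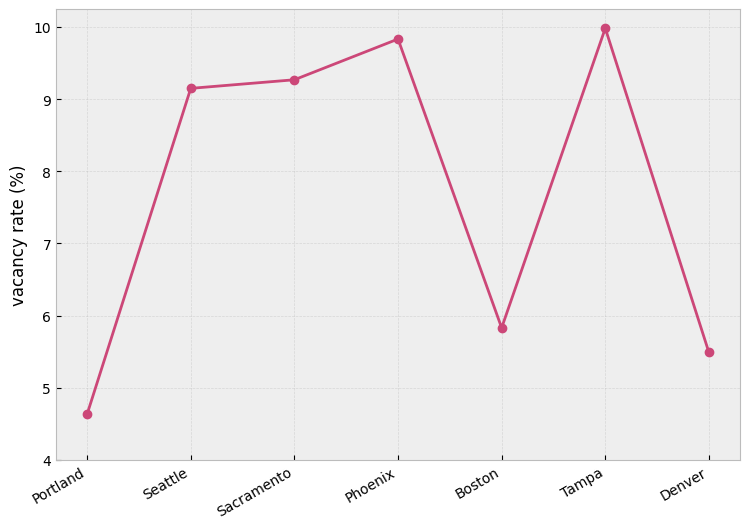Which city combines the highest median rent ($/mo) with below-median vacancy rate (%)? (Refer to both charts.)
Portland

Chart 2 median vacancy rate (%) ≈ 9; below-median cities: Portland, Boston, Denver. Among those, Portland has the highest median rent ($/mo) (≈ 3500).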